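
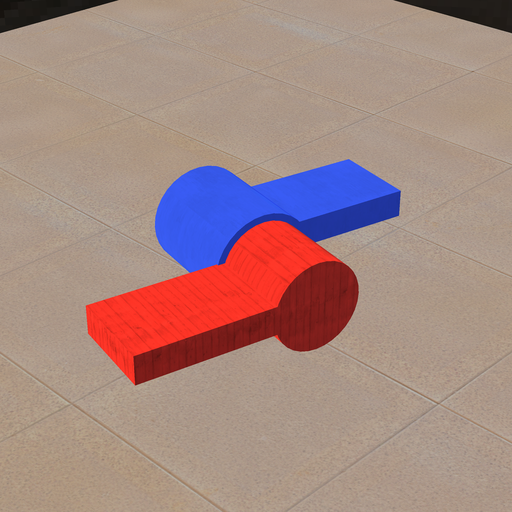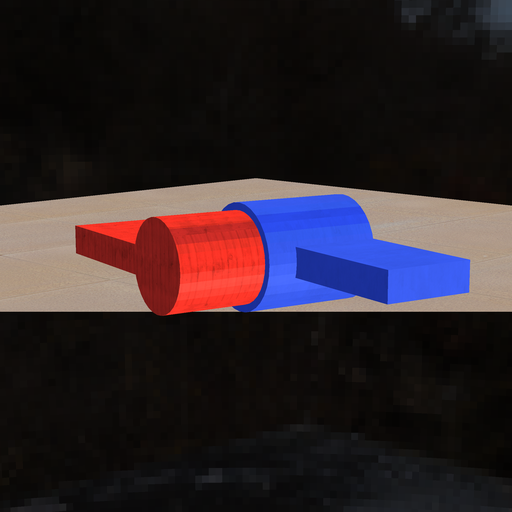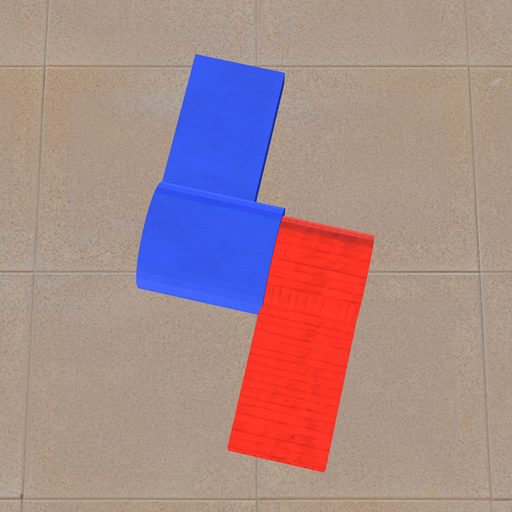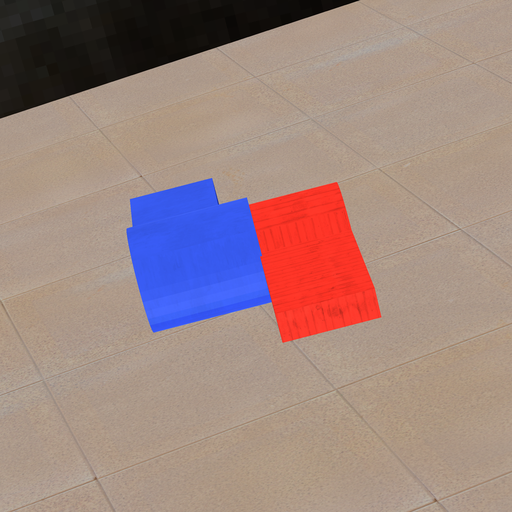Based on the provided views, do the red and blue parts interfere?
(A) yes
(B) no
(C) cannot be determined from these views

(A) yes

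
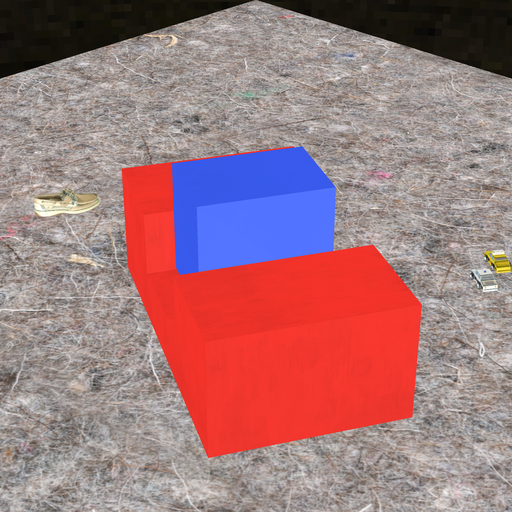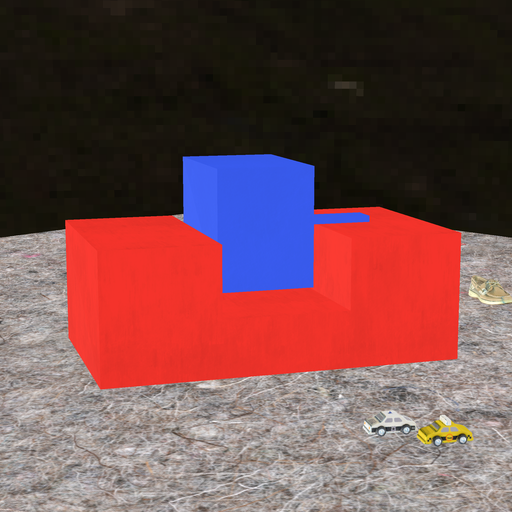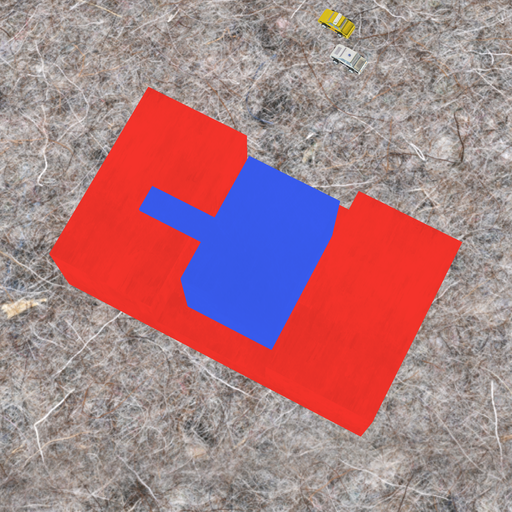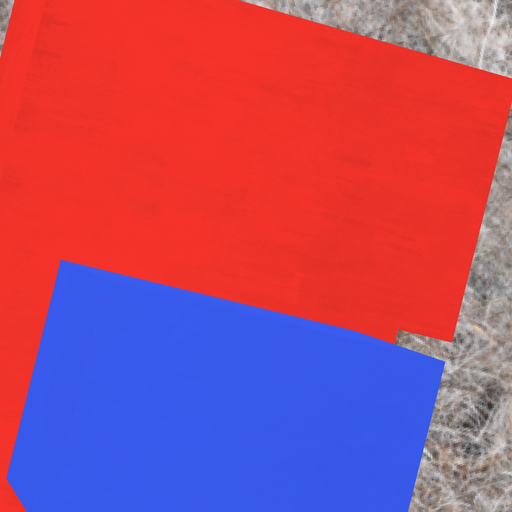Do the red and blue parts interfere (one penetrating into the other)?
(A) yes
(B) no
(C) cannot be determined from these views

(B) no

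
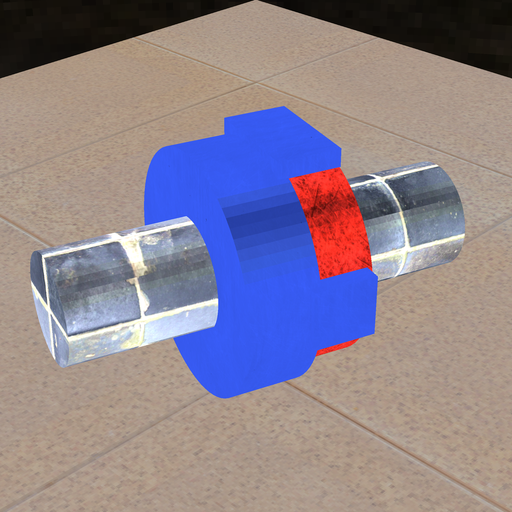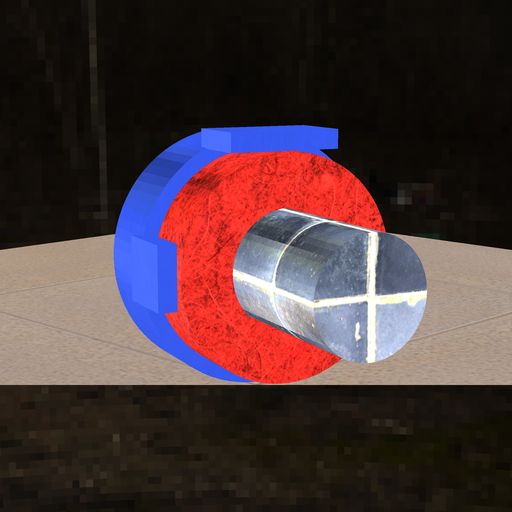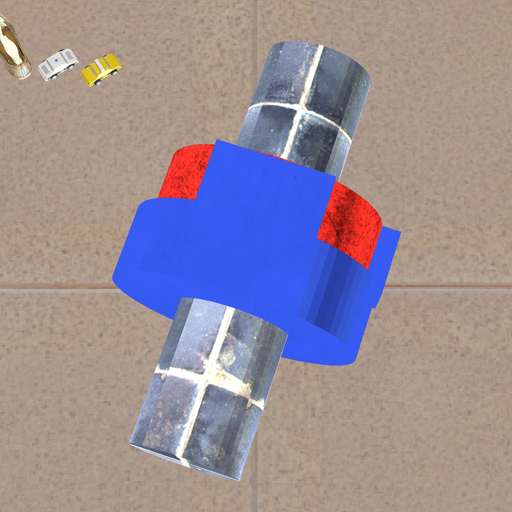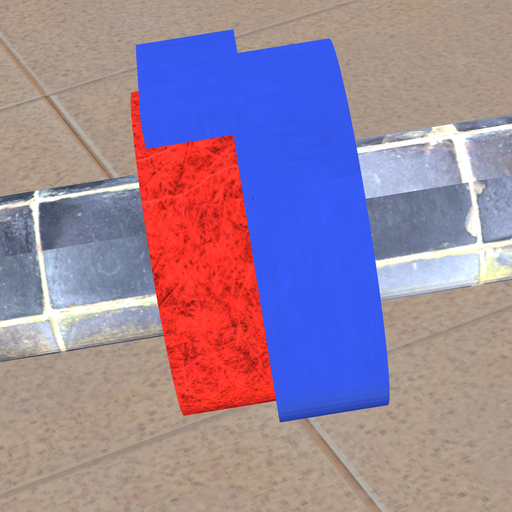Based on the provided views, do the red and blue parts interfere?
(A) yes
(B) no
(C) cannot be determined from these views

(A) yes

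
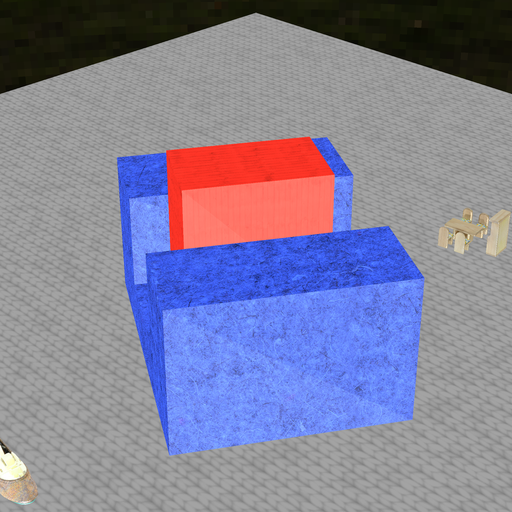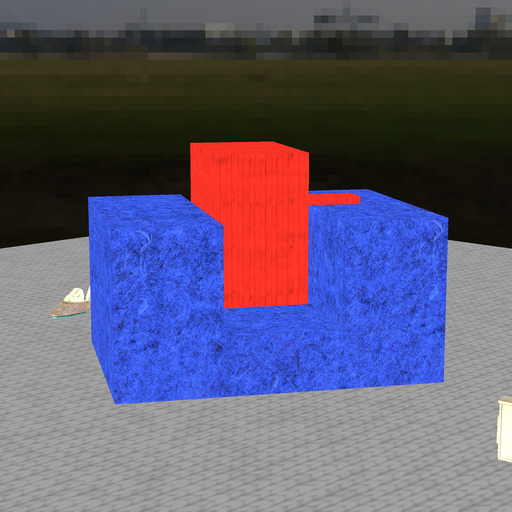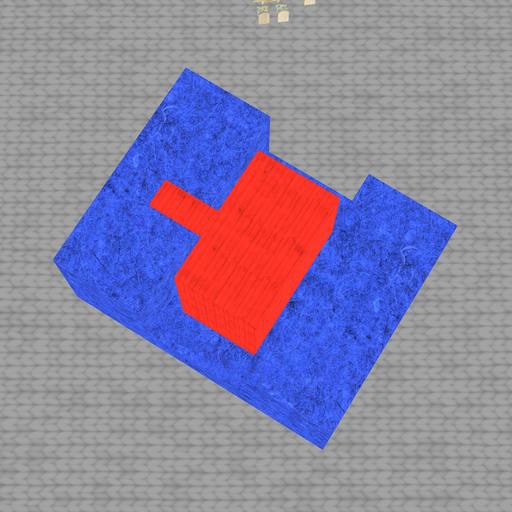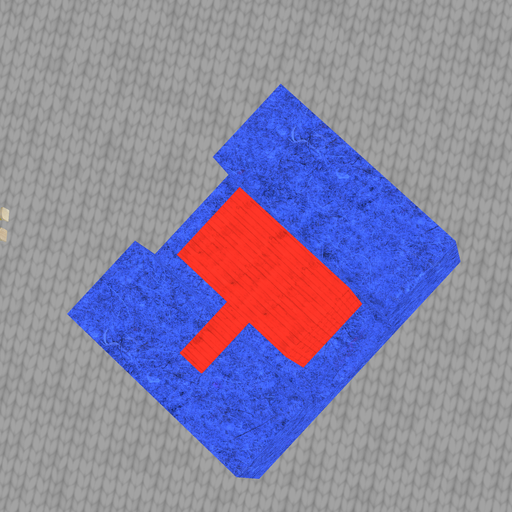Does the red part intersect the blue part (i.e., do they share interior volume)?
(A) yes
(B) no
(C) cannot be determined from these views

(B) no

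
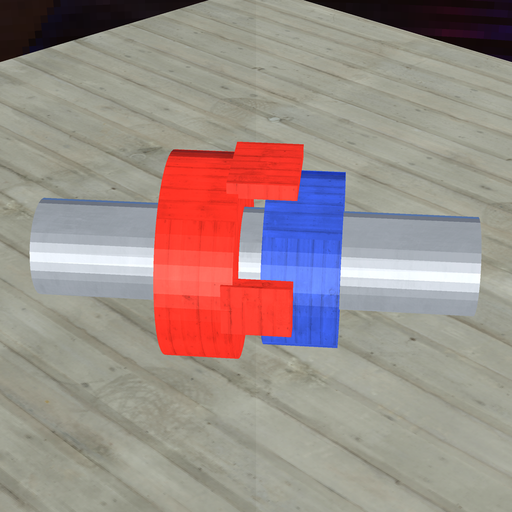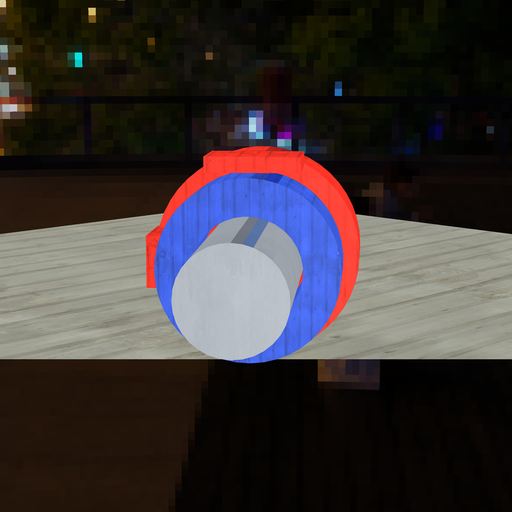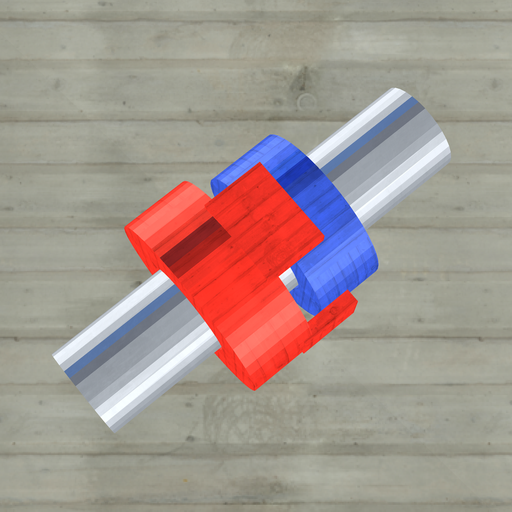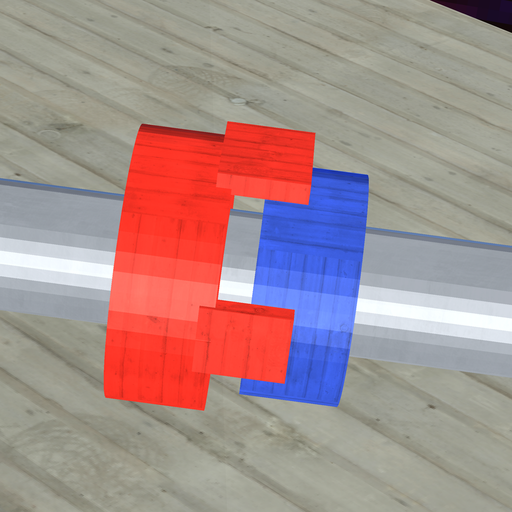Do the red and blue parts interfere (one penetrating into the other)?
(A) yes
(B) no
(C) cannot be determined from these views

(B) no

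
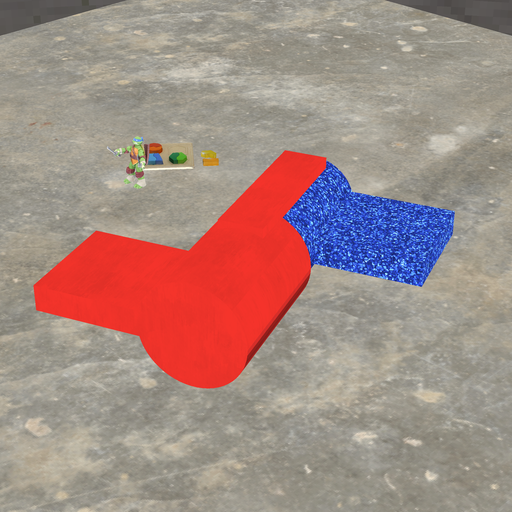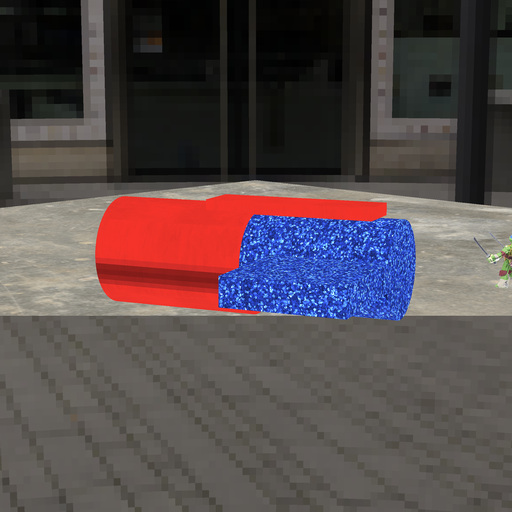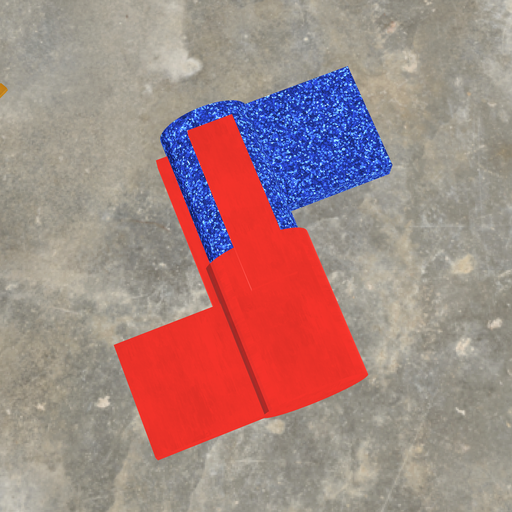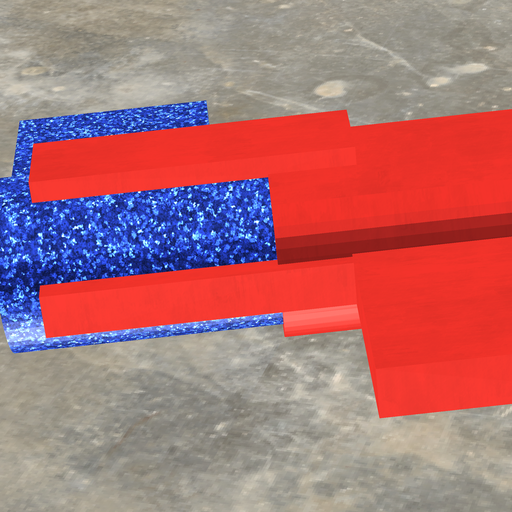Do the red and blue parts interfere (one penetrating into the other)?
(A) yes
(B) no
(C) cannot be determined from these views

(A) yes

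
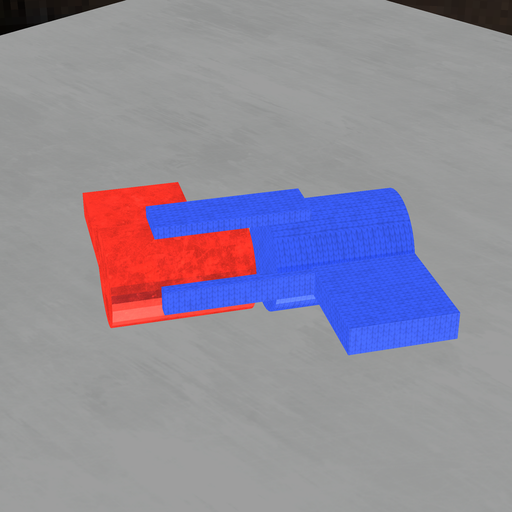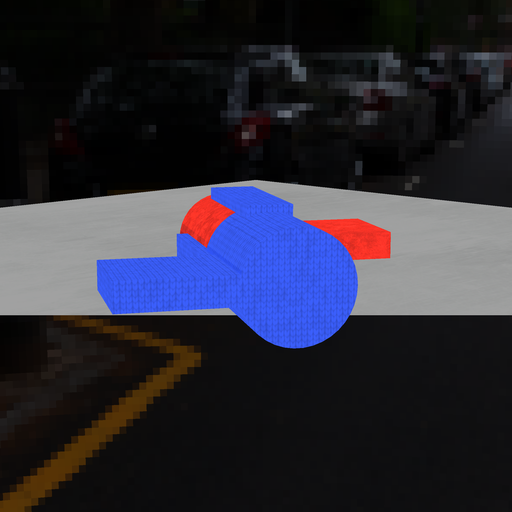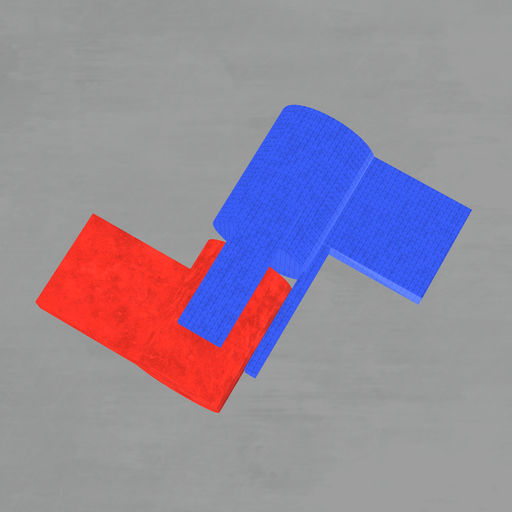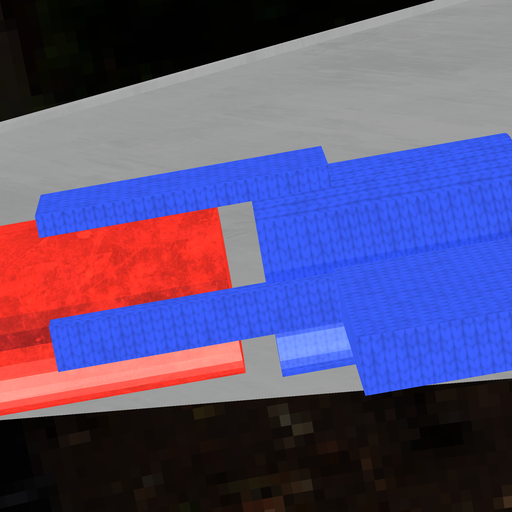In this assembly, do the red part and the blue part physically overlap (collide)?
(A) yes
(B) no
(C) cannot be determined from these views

(B) no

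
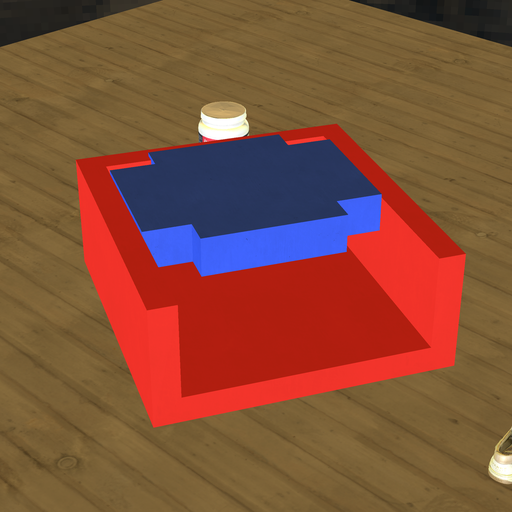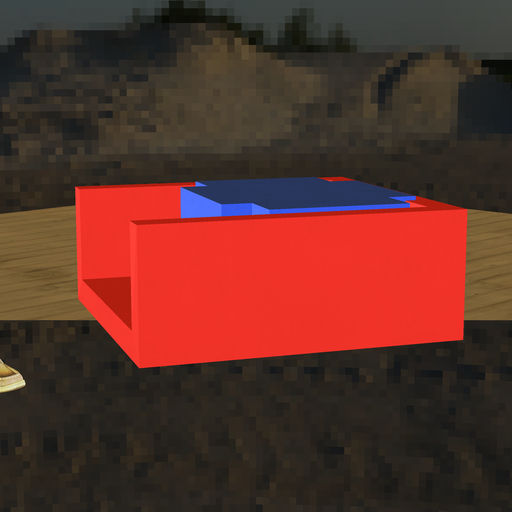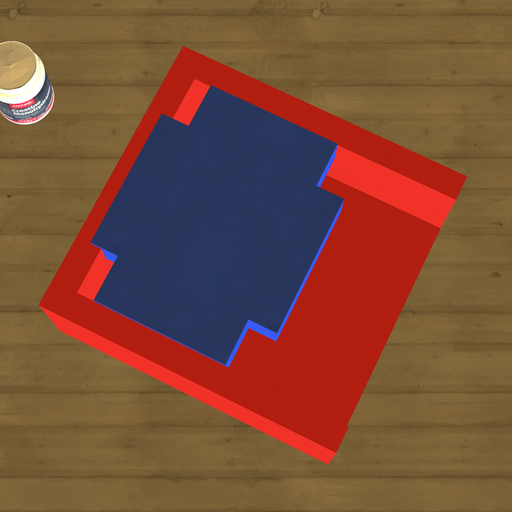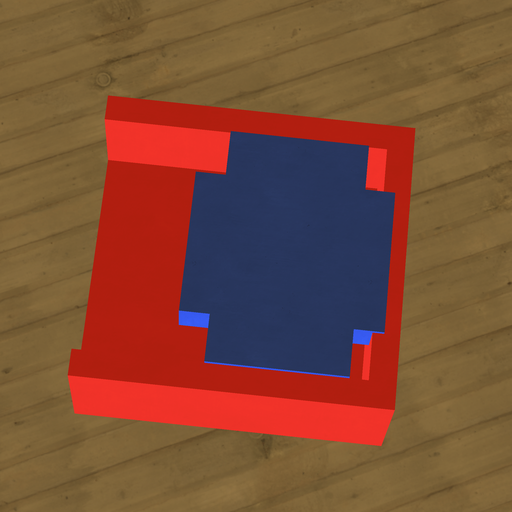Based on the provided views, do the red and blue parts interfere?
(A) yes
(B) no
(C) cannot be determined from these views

(A) yes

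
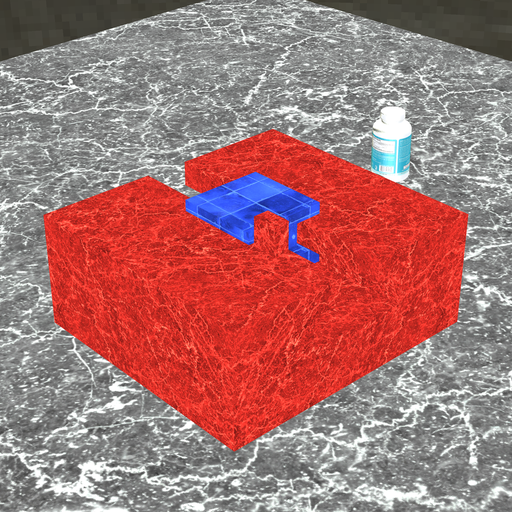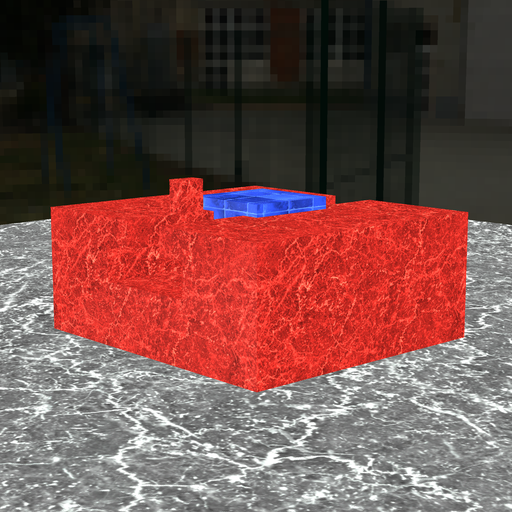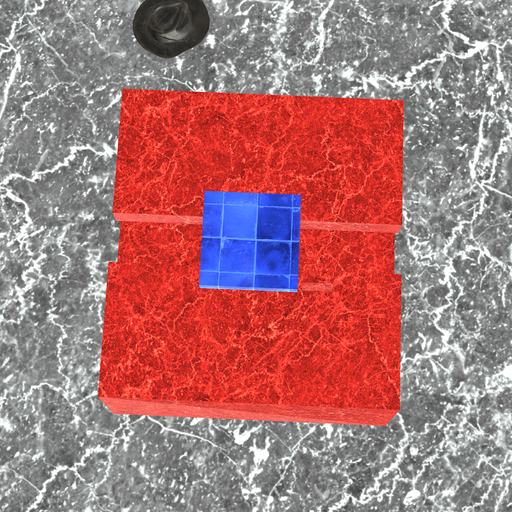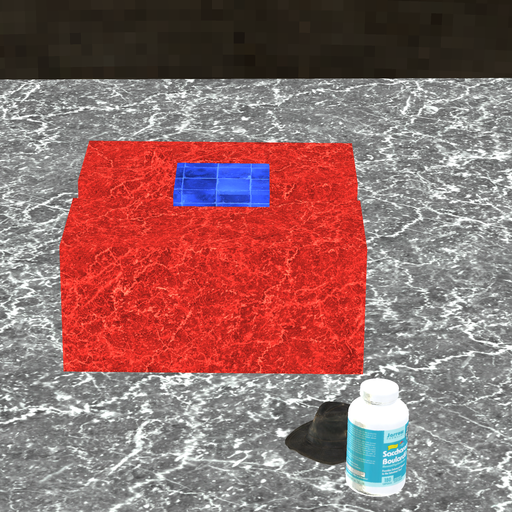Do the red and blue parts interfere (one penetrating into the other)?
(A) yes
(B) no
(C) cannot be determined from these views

(B) no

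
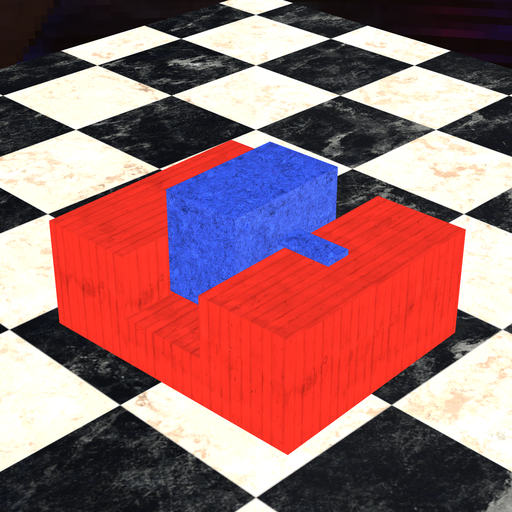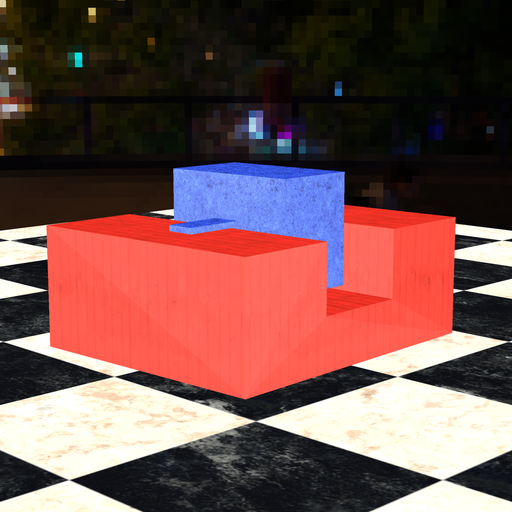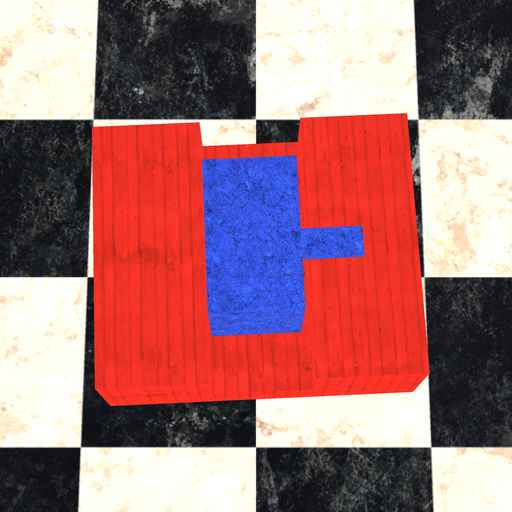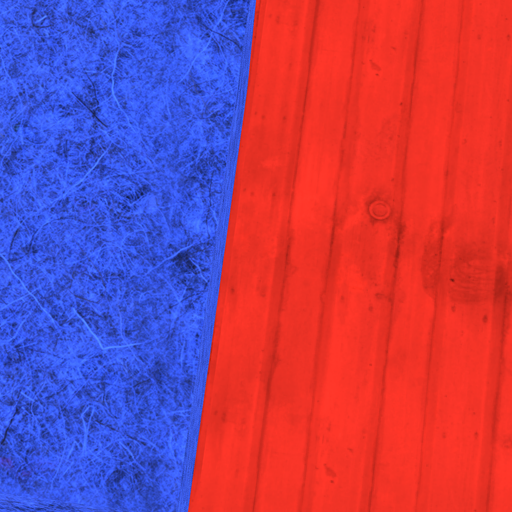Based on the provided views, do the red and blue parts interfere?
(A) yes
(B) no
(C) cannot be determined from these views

(B) no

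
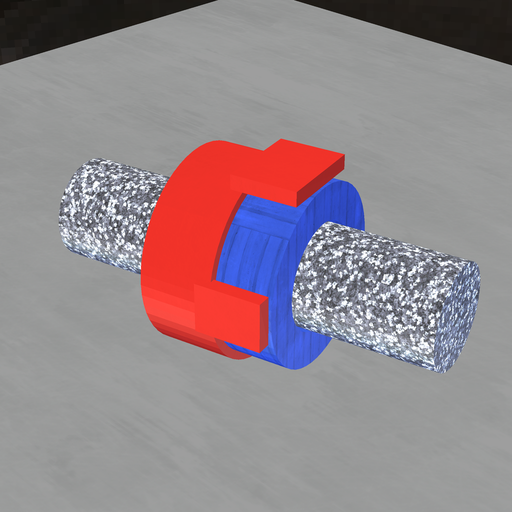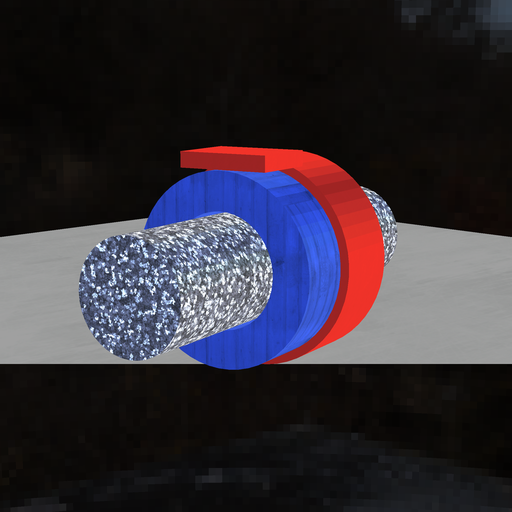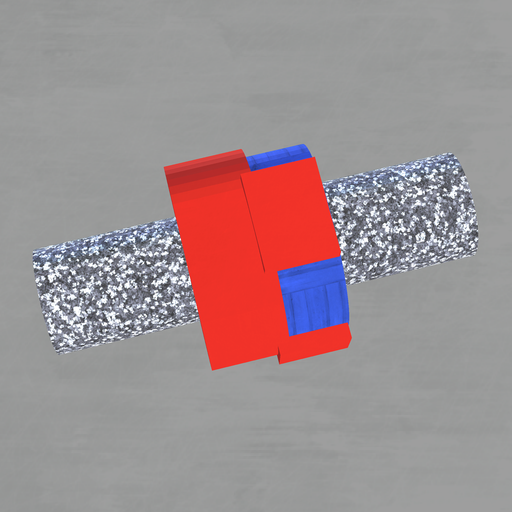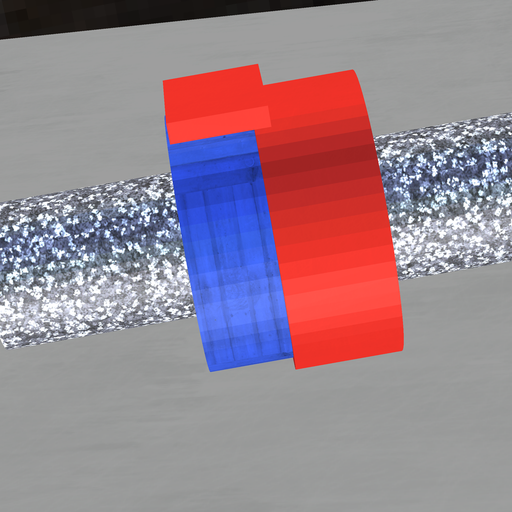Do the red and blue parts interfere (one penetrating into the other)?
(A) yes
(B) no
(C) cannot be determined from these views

(A) yes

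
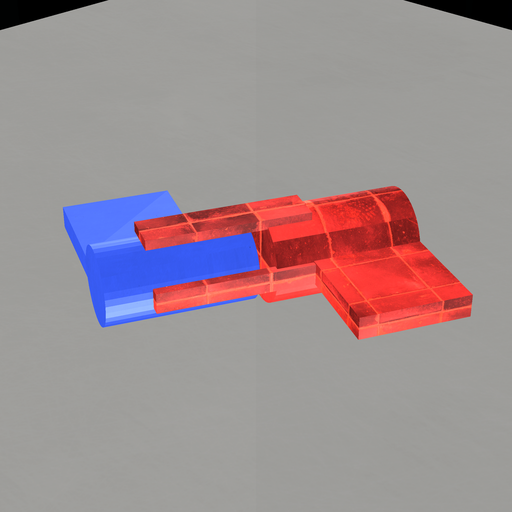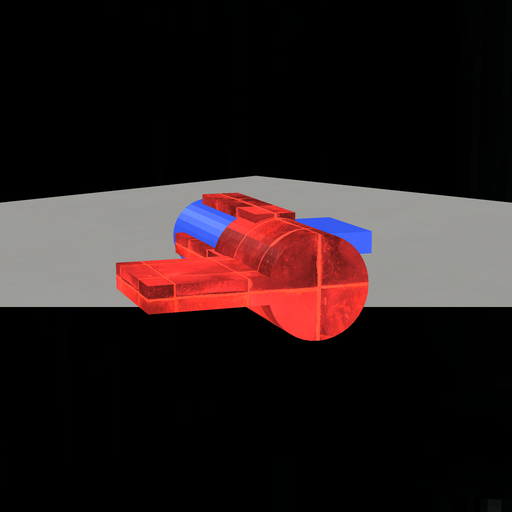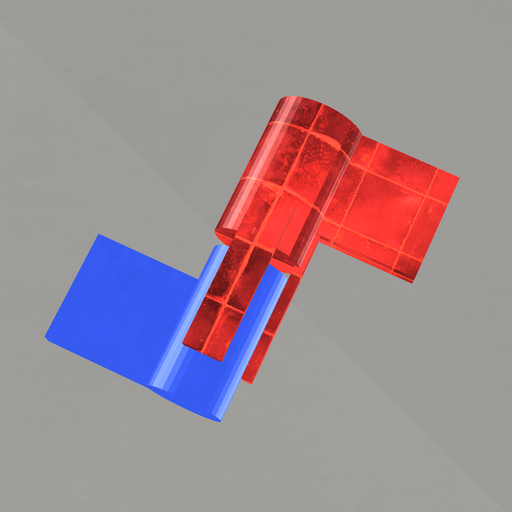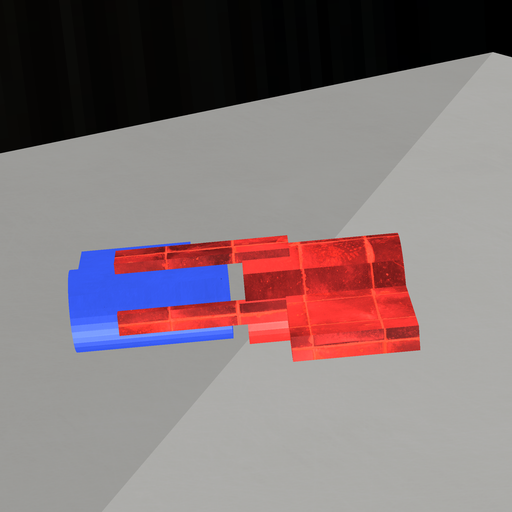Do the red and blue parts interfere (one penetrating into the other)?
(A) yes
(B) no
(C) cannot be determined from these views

(B) no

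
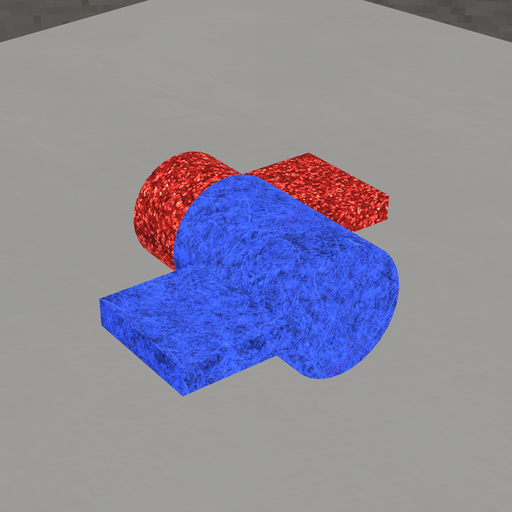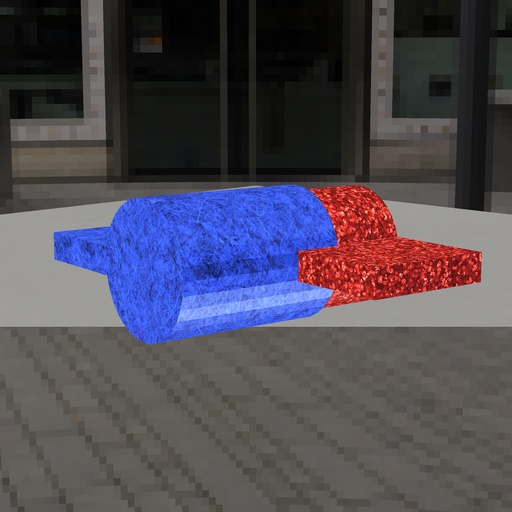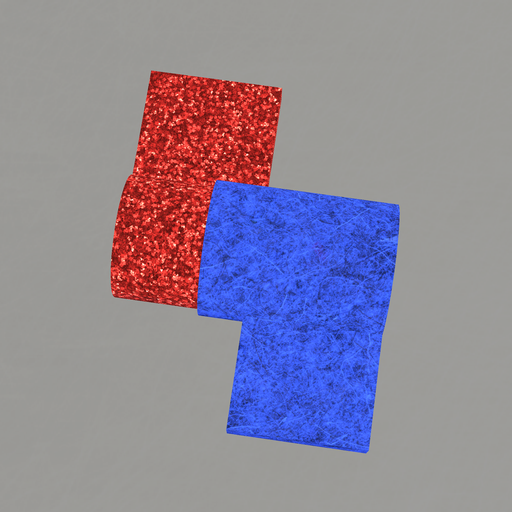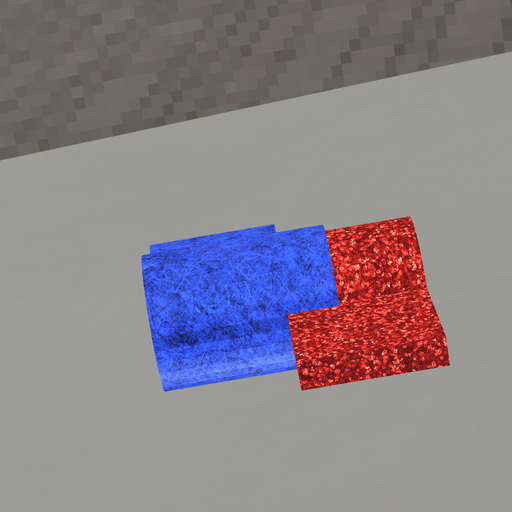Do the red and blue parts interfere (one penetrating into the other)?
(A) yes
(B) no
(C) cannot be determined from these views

(A) yes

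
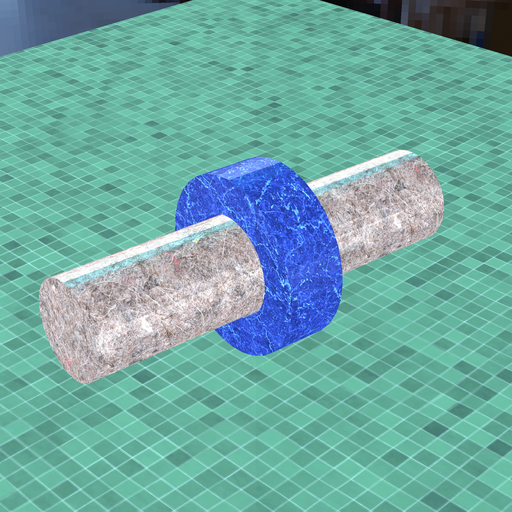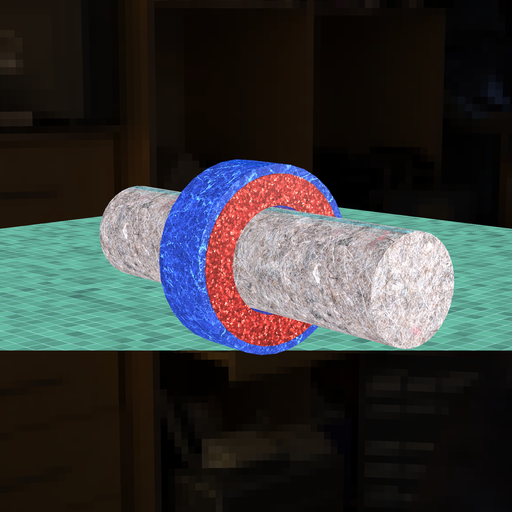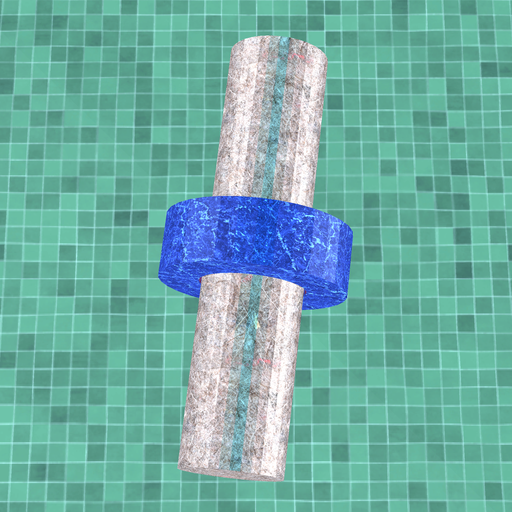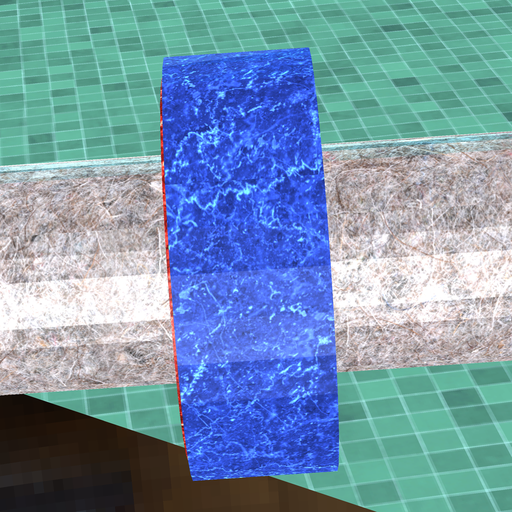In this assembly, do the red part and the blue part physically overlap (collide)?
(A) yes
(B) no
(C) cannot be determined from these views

(A) yes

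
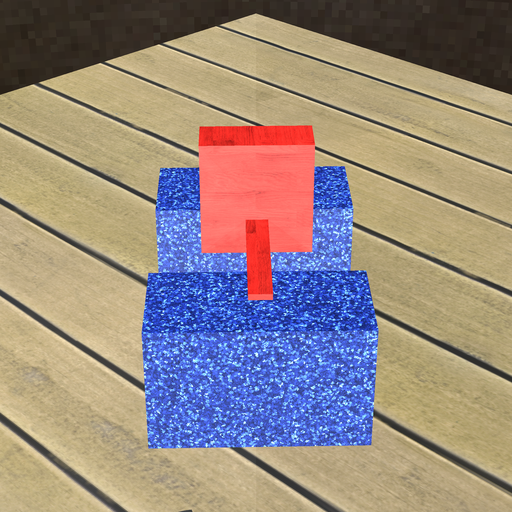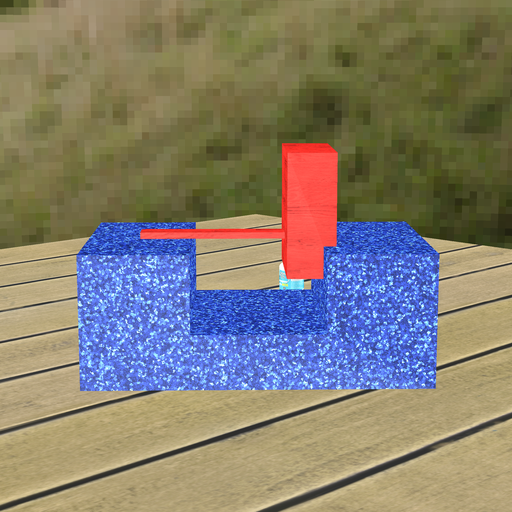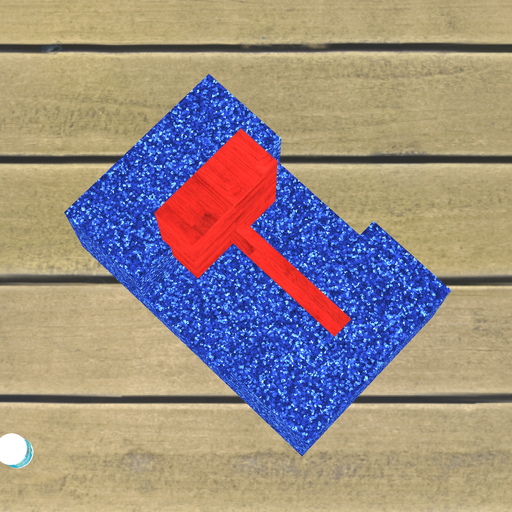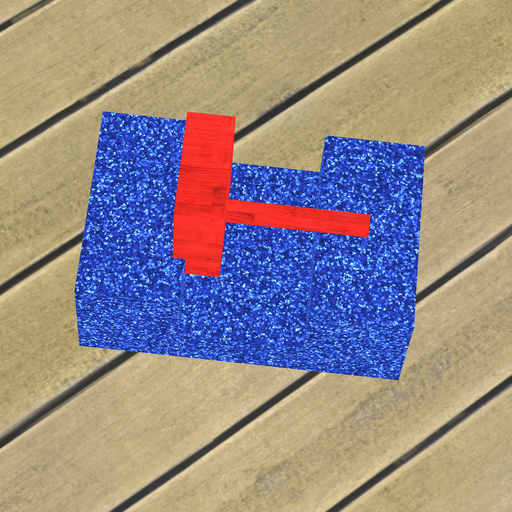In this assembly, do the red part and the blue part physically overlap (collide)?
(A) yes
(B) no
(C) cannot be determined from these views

(A) yes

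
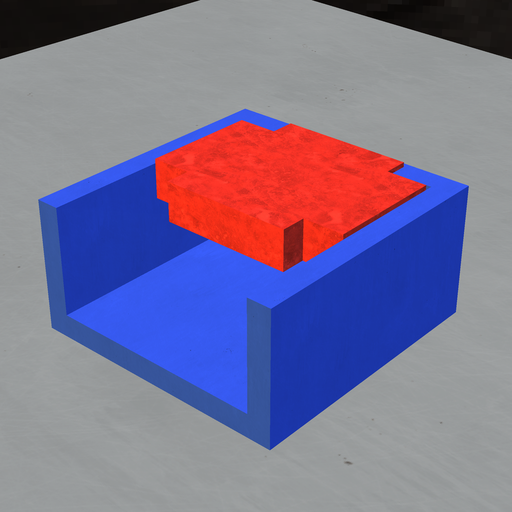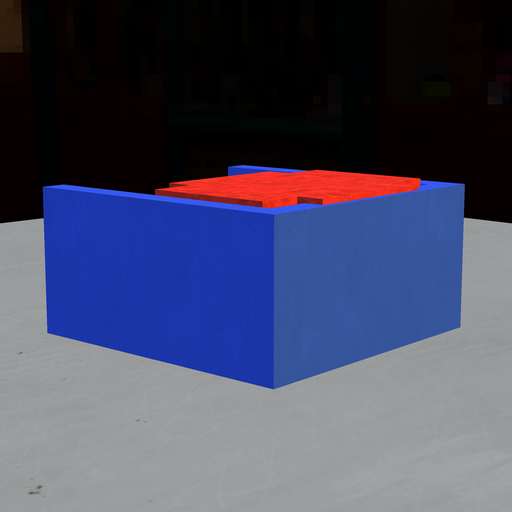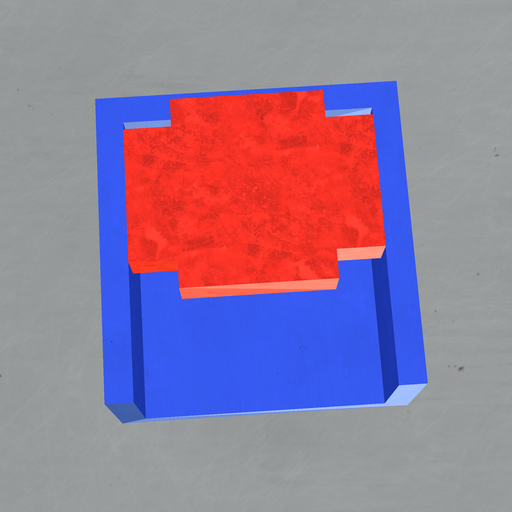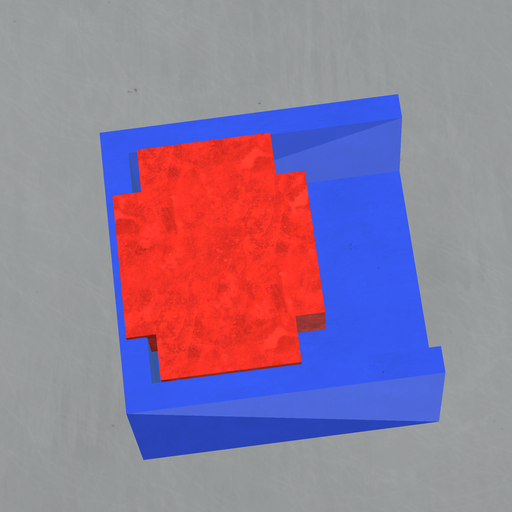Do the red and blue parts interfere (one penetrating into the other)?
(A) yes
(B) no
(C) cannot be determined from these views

(A) yes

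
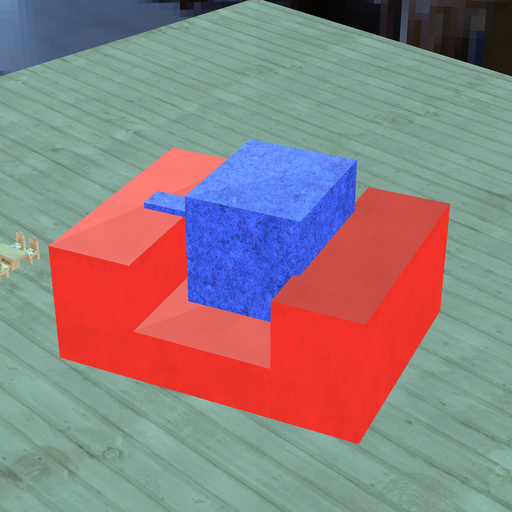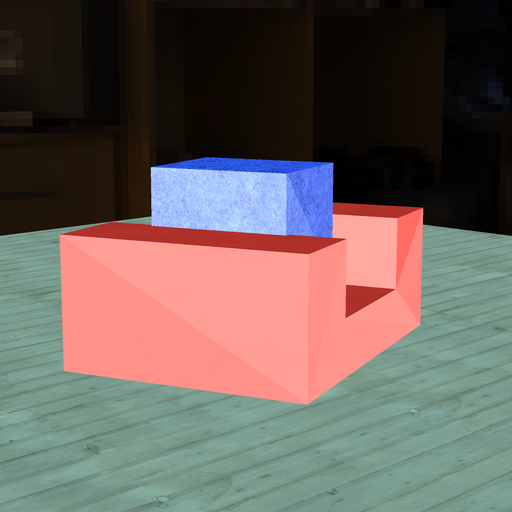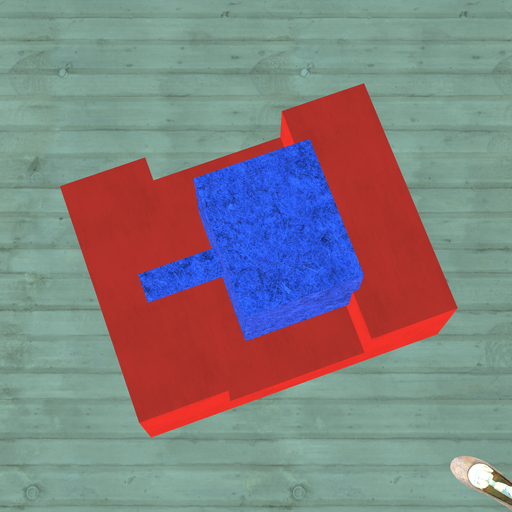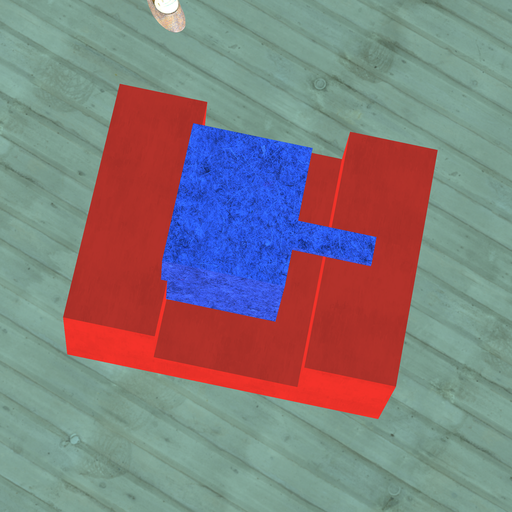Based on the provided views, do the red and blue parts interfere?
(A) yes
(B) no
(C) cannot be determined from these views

(A) yes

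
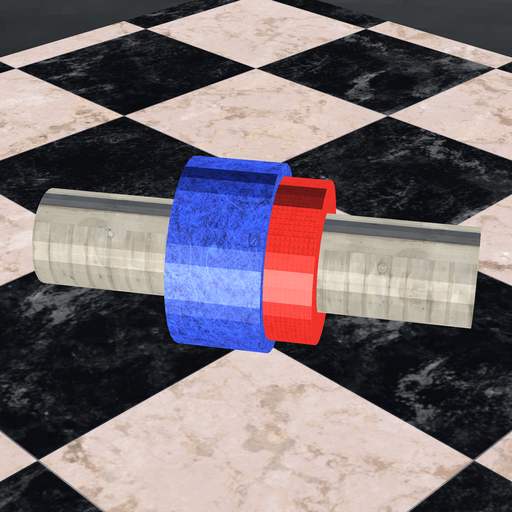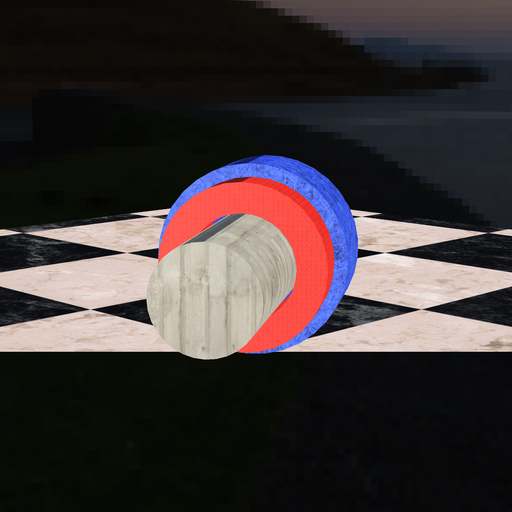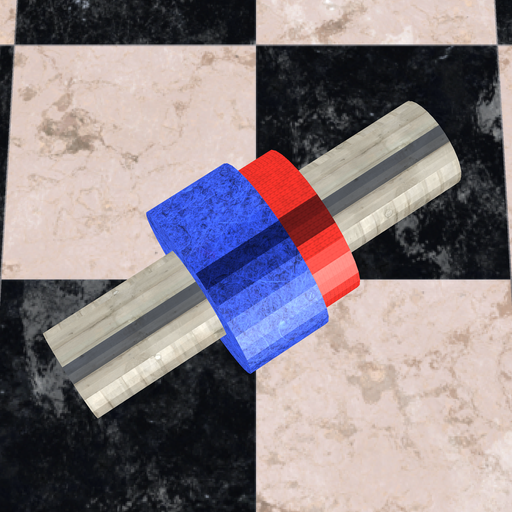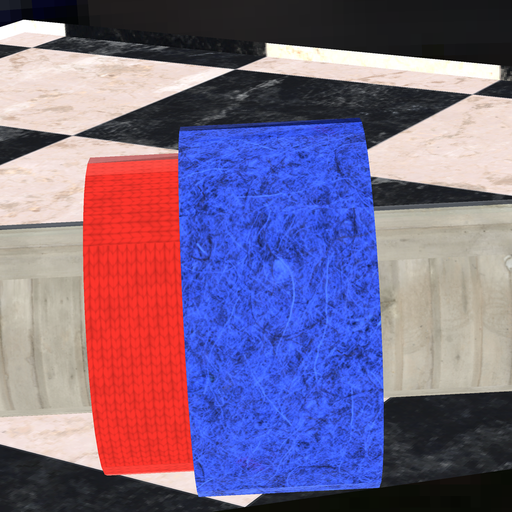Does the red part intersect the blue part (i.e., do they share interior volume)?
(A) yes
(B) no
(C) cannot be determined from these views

(A) yes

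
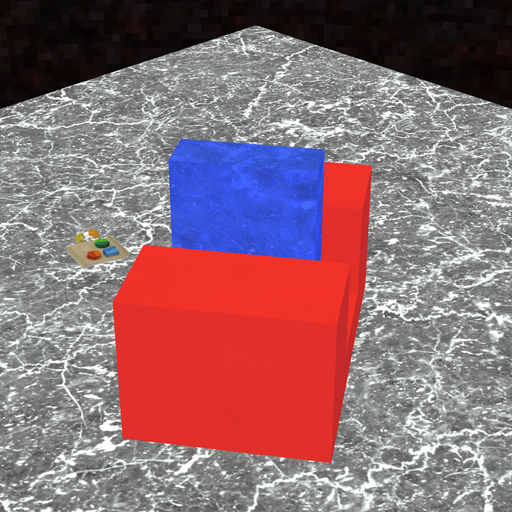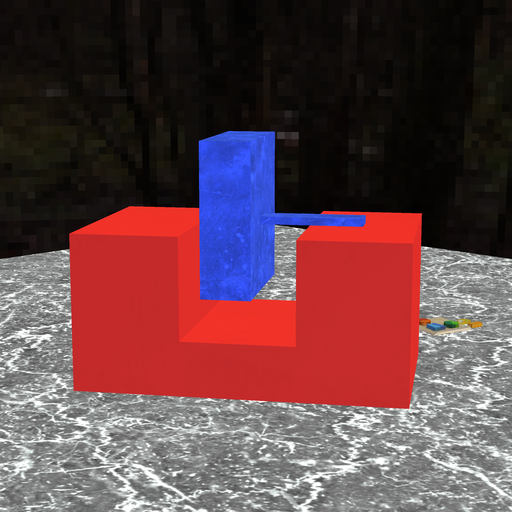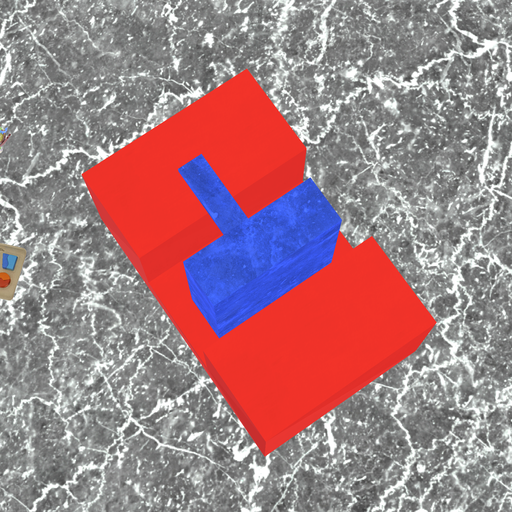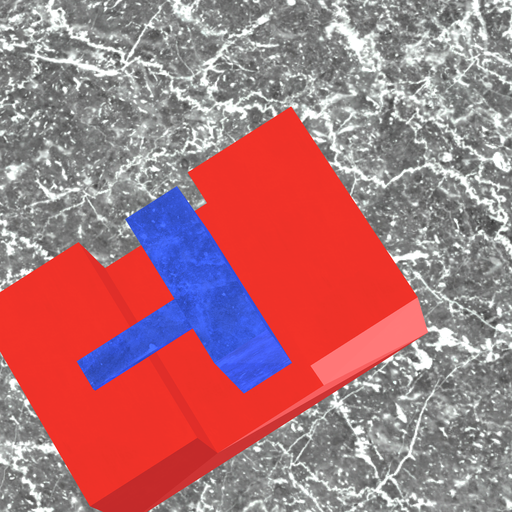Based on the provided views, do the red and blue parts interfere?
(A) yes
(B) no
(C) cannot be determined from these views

(B) no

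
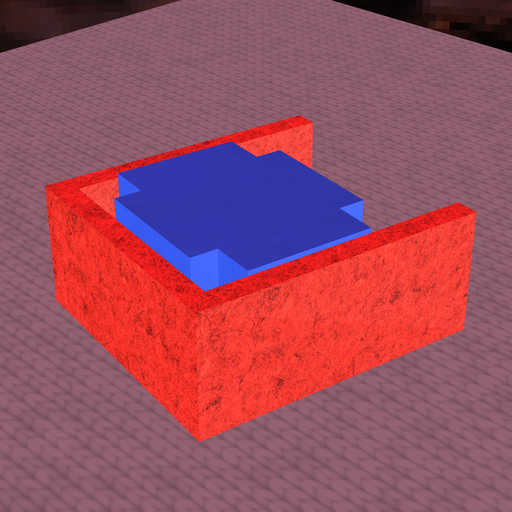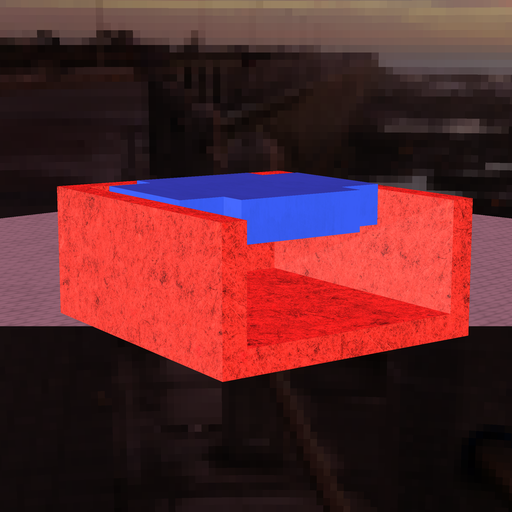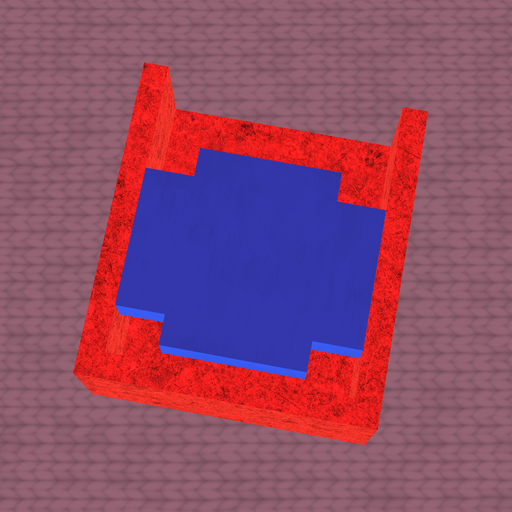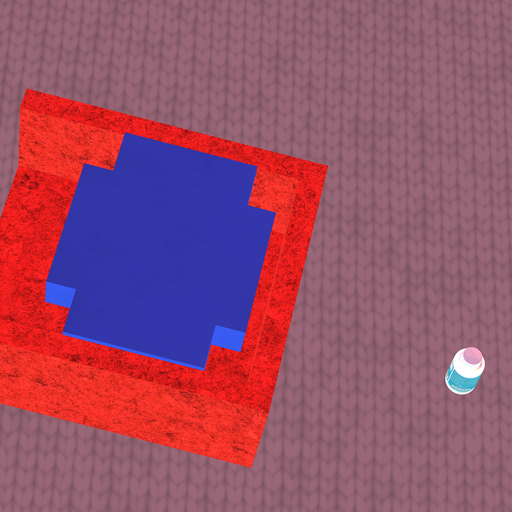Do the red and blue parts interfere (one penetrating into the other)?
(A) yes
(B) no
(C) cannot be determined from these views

(B) no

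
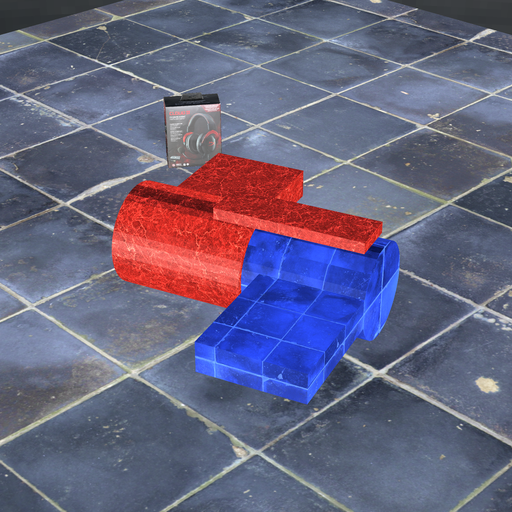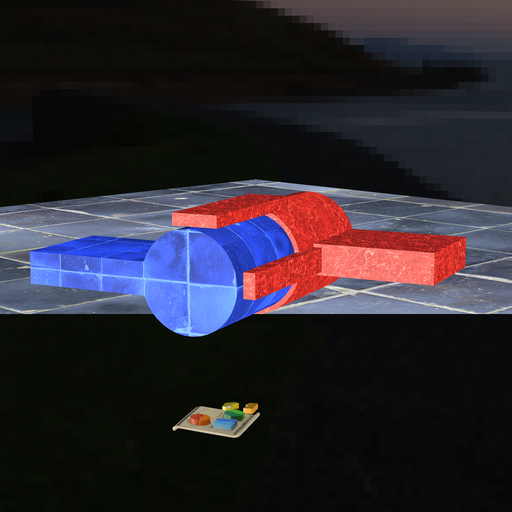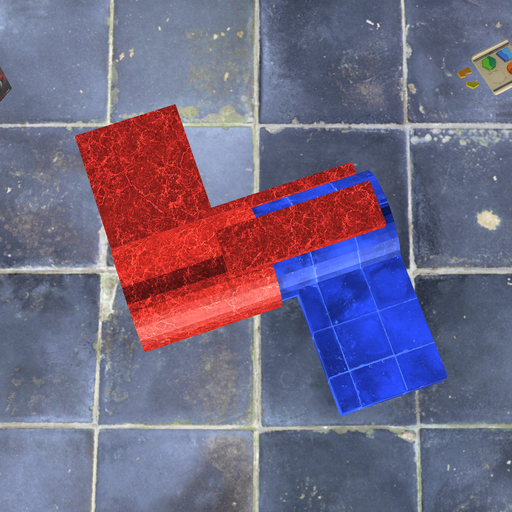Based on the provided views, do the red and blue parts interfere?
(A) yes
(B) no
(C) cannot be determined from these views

(A) yes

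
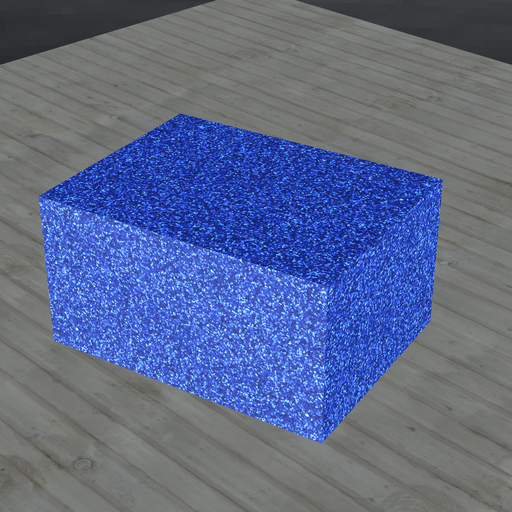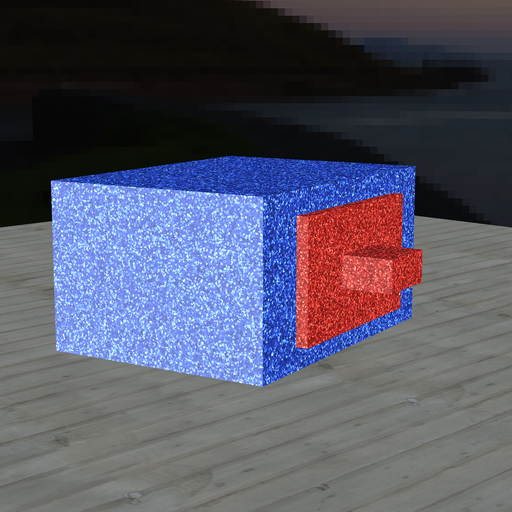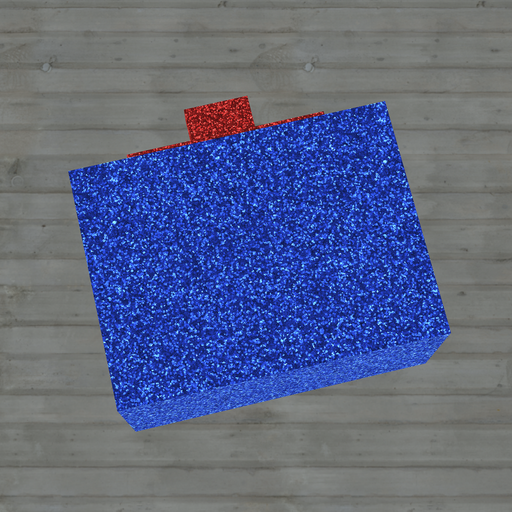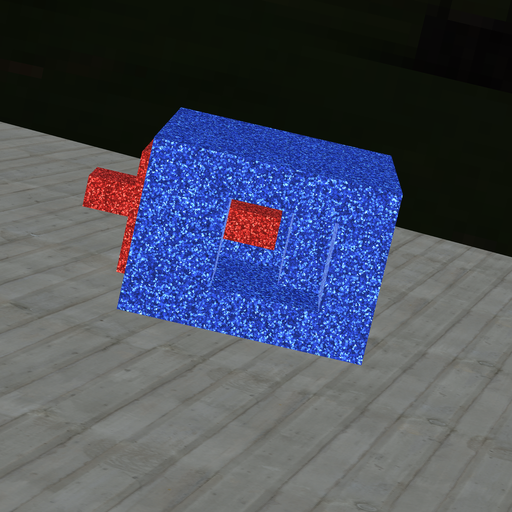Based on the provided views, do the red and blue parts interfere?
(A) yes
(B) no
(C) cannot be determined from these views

(B) no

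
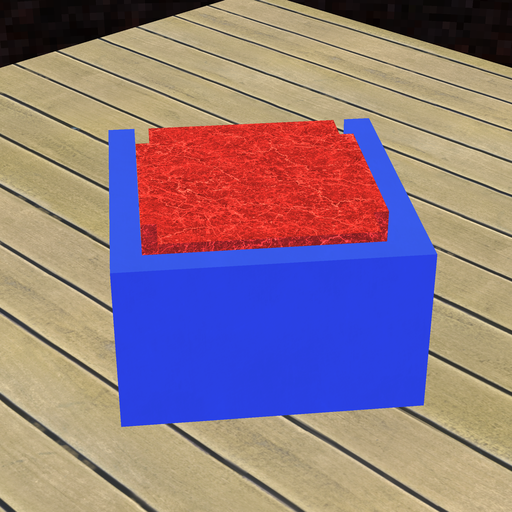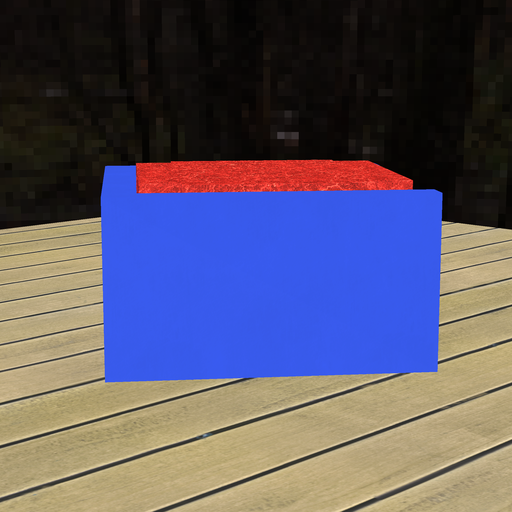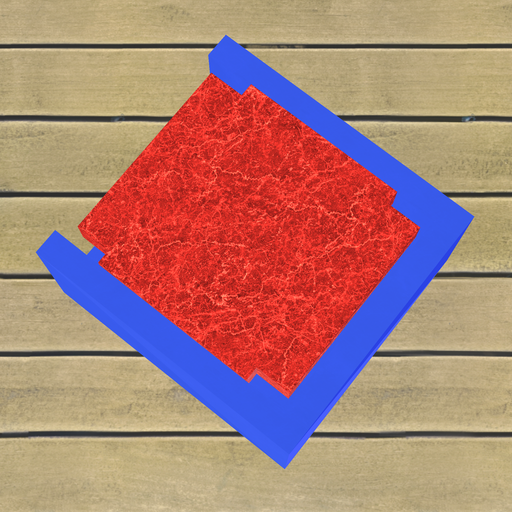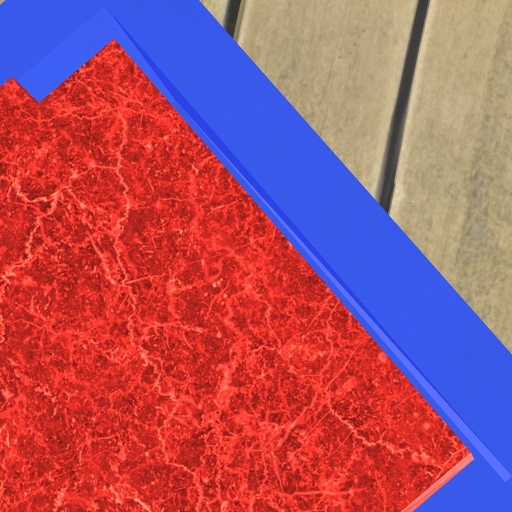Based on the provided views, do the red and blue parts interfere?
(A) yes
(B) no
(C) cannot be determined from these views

(B) no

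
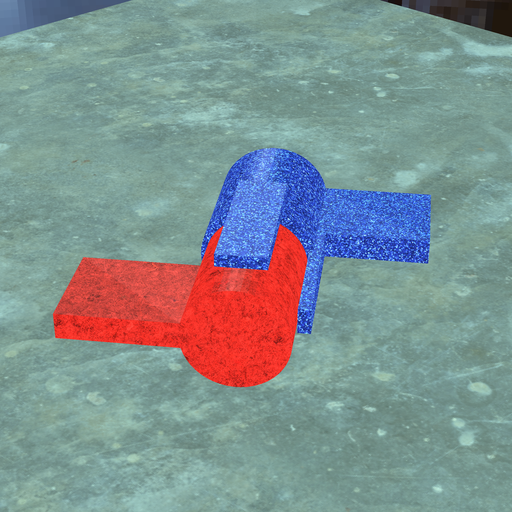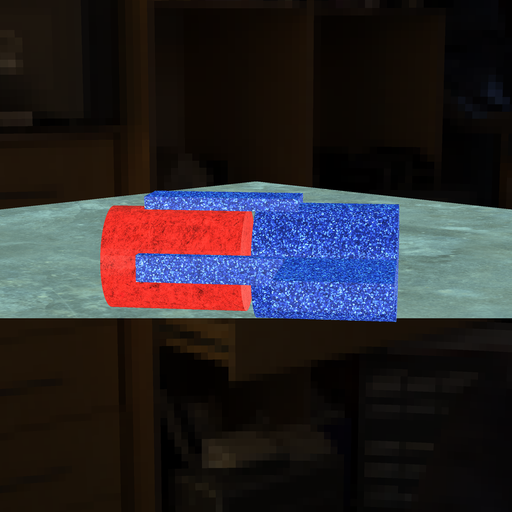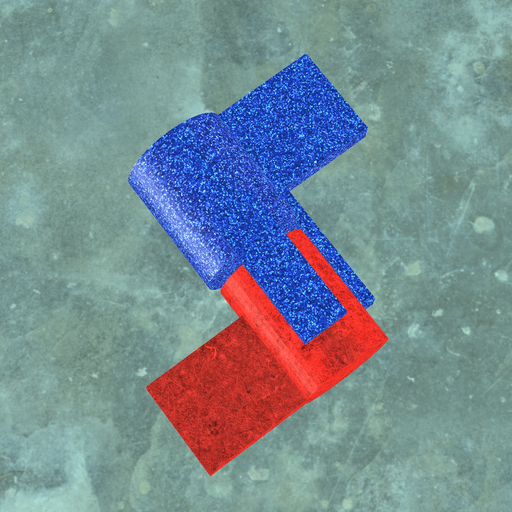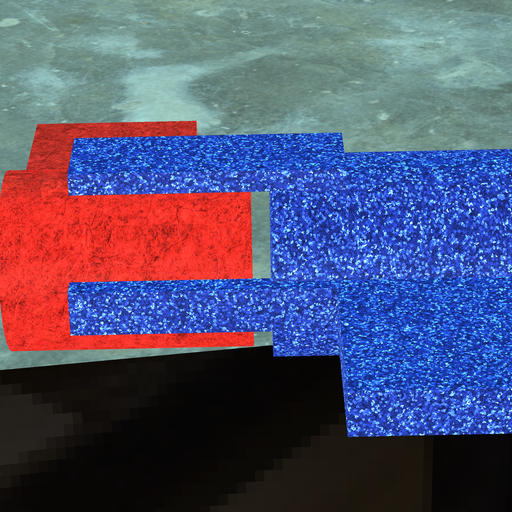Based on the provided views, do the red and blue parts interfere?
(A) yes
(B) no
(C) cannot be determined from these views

(B) no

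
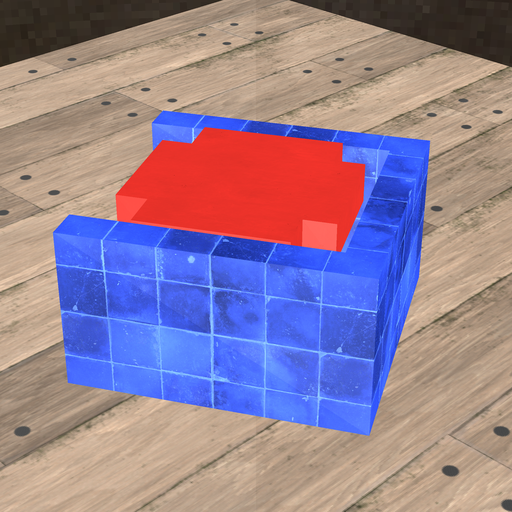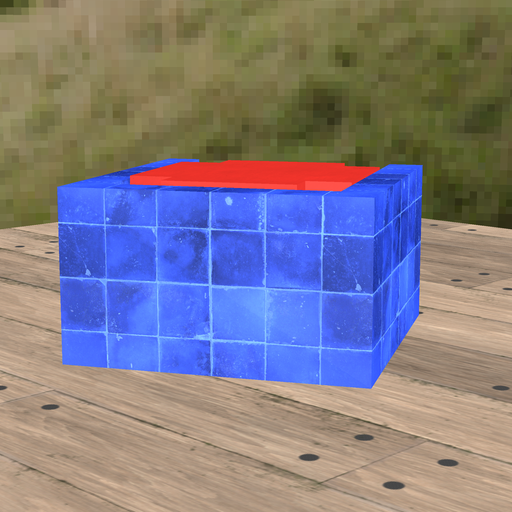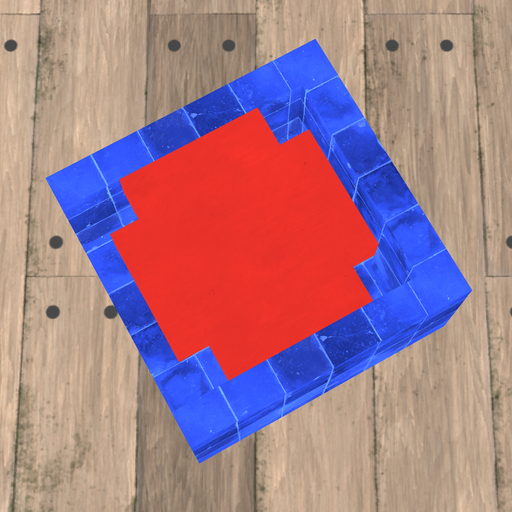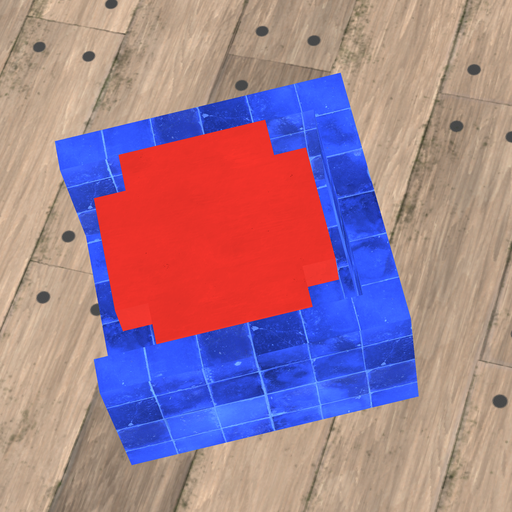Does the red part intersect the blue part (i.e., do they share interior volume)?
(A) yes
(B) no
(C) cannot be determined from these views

(B) no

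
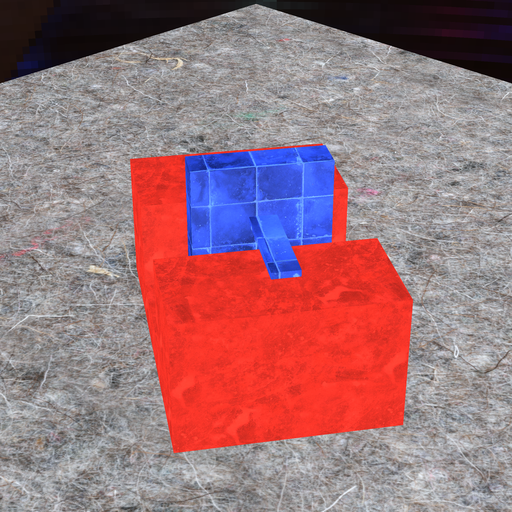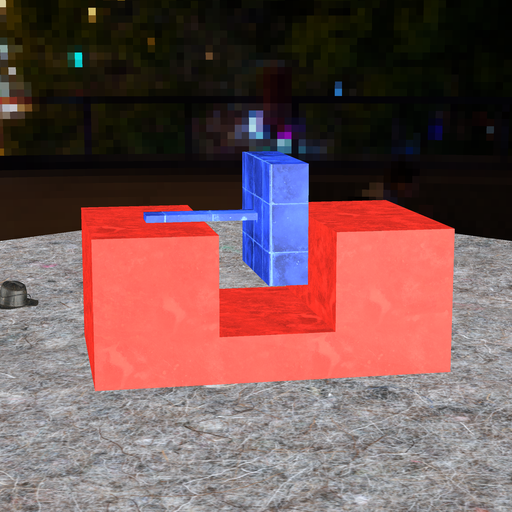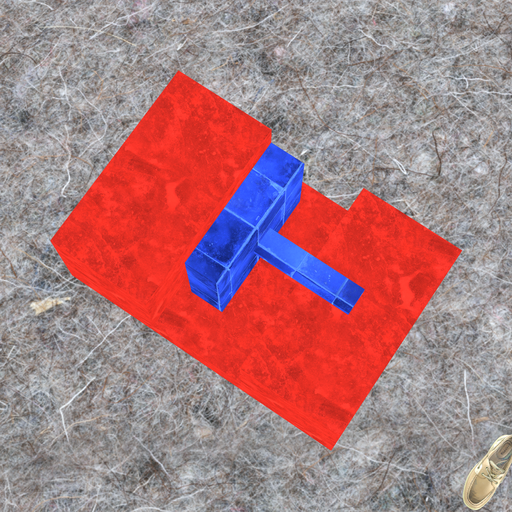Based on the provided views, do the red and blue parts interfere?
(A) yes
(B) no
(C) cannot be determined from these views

(B) no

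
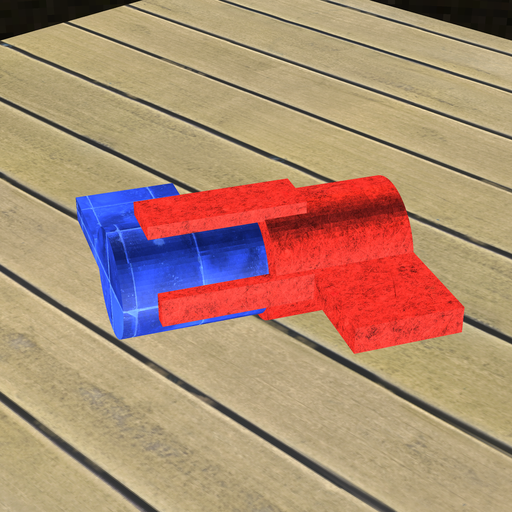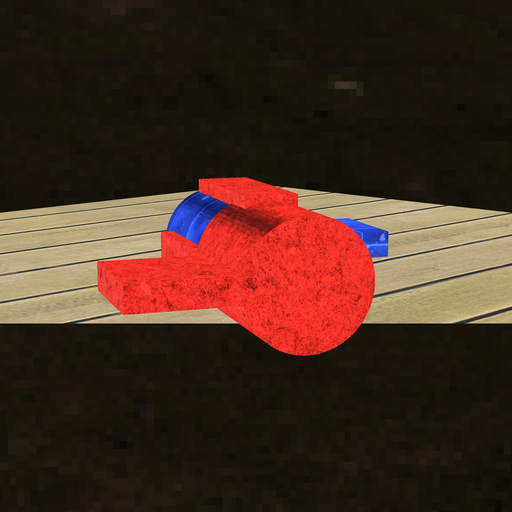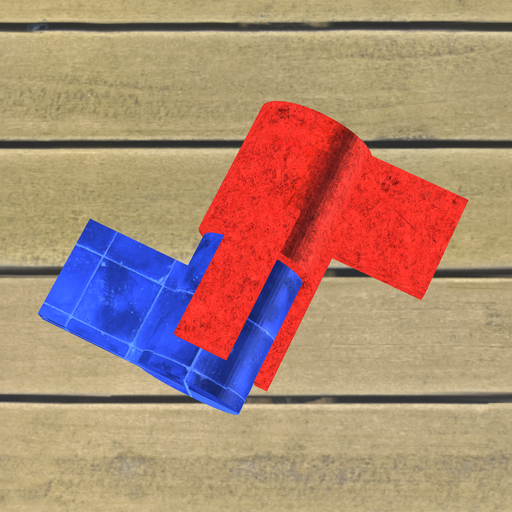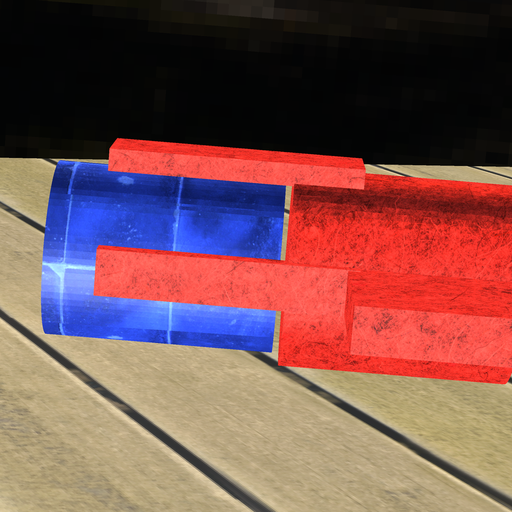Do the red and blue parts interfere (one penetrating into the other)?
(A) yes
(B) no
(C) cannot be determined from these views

(B) no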